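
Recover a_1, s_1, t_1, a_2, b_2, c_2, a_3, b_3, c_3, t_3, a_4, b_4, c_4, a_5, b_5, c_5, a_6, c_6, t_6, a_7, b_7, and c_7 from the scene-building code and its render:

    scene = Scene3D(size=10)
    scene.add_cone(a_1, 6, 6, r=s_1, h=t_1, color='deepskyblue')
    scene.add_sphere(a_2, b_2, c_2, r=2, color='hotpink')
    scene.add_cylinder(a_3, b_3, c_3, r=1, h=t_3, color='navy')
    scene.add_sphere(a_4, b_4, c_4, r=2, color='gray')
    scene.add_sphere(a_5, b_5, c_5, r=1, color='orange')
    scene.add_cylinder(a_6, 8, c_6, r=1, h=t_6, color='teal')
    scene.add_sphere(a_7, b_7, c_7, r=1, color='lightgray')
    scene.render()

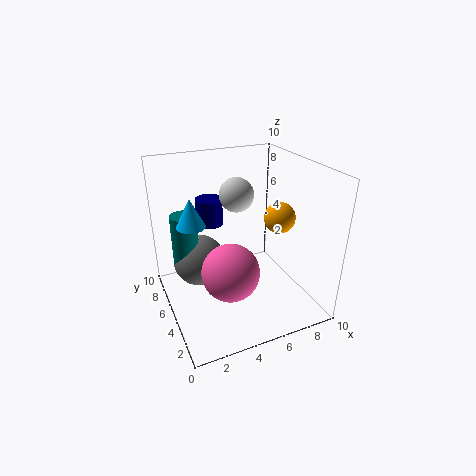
a_1 = 2, s_1 = 1, t_1 = 2, a_2 = 4, b_2 = 4, c_2 = 3, a_3 = 4, b_3 = 8, c_3 = 5, t_3 = 2, a_4 = 3, b_4 = 8, c_4 = 2, a_5 = 7, b_5 = 3, c_5 = 7, a_6 = 2, c_6 = 2, t_6 = 4, a_7 = 4, b_7 = 3, c_7 = 9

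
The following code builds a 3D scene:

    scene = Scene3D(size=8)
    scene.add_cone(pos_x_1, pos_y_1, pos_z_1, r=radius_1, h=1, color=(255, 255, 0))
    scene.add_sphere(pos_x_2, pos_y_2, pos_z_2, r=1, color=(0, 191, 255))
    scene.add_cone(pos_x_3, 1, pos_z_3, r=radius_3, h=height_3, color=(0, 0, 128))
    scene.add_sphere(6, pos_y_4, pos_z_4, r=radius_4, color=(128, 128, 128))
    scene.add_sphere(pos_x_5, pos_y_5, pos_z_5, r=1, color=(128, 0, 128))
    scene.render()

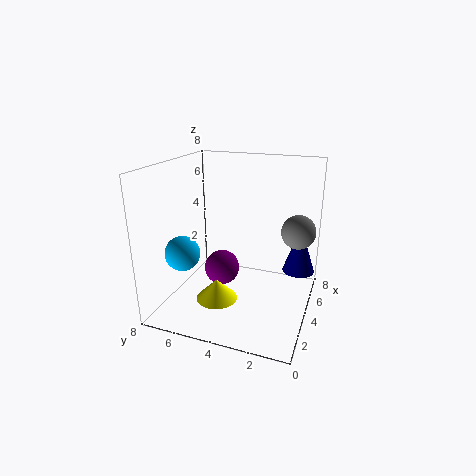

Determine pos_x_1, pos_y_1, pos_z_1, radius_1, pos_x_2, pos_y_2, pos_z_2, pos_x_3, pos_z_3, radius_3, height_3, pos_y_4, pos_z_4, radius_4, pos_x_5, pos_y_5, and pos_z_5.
pos_x_1 = 1; pos_y_1 = 4; pos_z_1 = 2; radius_1 = 1; pos_x_2 = 3; pos_y_2 = 7; pos_z_2 = 3; pos_x_3 = 7; pos_z_3 = 1; radius_3 = 1; height_3 = 3; pos_y_4 = 1; pos_z_4 = 4; radius_4 = 1; pos_x_5 = 4; pos_y_5 = 5; pos_z_5 = 2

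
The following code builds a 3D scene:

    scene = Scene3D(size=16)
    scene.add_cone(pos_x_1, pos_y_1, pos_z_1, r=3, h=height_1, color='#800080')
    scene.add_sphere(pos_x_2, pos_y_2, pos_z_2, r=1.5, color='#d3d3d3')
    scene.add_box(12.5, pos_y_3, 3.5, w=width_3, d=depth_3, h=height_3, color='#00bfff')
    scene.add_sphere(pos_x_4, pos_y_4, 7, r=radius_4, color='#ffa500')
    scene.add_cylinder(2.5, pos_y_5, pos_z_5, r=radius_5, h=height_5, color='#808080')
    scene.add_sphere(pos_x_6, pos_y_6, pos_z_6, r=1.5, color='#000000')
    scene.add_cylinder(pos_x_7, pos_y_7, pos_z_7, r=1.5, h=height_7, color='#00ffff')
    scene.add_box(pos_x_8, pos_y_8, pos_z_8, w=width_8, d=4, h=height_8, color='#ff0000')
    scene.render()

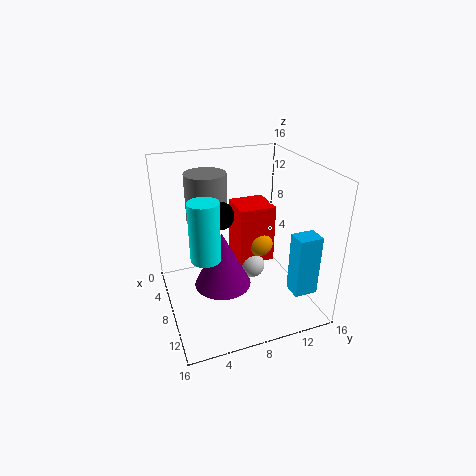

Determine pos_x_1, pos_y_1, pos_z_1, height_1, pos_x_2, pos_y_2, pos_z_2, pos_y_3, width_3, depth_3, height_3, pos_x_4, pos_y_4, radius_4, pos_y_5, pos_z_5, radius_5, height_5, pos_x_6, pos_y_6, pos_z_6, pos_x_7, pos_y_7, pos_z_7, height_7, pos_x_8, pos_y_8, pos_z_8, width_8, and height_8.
pos_x_1 = 10; pos_y_1 = 5.5; pos_z_1 = 4; height_1 = 6; pos_x_2 = 8.5; pos_y_2 = 9.5; pos_z_2 = 4.5; pos_y_3 = 12; width_3 = 2; depth_3 = 2.5; height_3 = 6.5; pos_x_4 = 7.5; pos_y_4 = 10.5; radius_4 = 2; pos_y_5 = 6; pos_z_5 = 8; radius_5 = 2.5; height_5 = 6; pos_x_6 = 8; pos_y_6 = 6; pos_z_6 = 11; pos_x_7 = 11; pos_y_7 = 3.5; pos_z_7 = 8; height_7 = 6; pos_x_8 = 5; pos_y_8 = 8; pos_z_8 = 5; width_8 = 4; height_8 = 6.5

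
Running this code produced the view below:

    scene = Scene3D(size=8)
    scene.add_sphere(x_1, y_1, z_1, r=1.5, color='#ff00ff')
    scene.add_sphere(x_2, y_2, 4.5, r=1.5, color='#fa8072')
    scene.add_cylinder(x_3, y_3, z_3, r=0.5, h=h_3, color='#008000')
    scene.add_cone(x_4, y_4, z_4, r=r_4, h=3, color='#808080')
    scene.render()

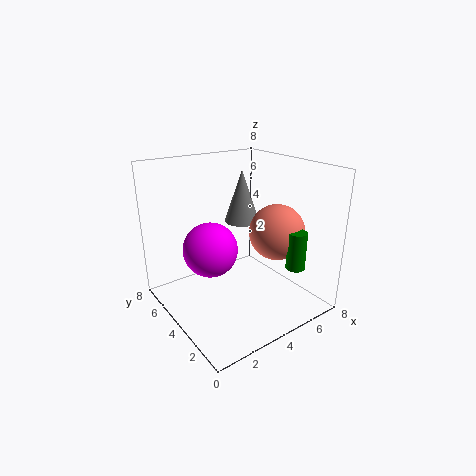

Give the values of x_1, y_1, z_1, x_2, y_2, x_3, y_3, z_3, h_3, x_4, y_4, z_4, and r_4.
x_1 = 2.5; y_1 = 4.5; z_1 = 3.5; x_2 = 5.5; y_2 = 2.5; x_3 = 5.5; y_3 = 1; z_3 = 3; h_3 = 2; x_4 = 5; y_4 = 5; z_4 = 4.5; r_4 = 1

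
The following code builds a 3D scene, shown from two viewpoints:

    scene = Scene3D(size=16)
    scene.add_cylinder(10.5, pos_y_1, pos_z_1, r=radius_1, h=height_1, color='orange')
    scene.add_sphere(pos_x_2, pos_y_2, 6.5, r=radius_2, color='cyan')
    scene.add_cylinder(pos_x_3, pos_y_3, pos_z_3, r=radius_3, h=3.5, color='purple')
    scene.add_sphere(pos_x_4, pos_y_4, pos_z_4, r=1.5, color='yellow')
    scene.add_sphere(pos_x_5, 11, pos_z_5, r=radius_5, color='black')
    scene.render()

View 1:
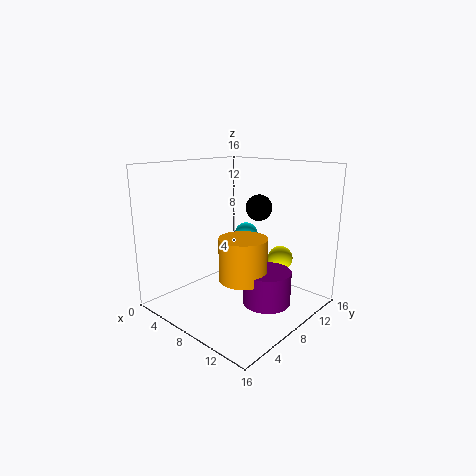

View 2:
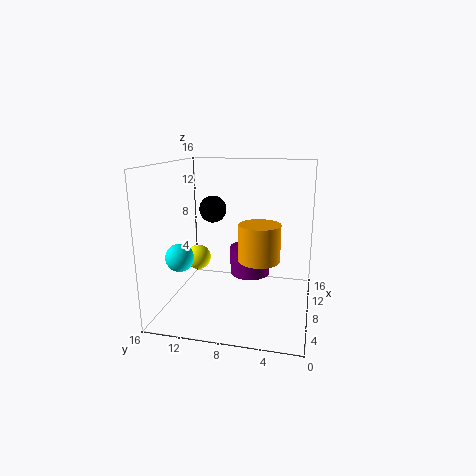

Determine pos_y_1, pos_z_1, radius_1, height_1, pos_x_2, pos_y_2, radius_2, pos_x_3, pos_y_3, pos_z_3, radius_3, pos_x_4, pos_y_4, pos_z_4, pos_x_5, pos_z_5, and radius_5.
pos_y_1 = 6, pos_z_1 = 4.5, radius_1 = 2.5, height_1 = 4.5, pos_x_2 = 4.5, pos_y_2 = 13.5, radius_2 = 1.5, pos_x_3 = 12.5, pos_y_3 = 7.5, pos_z_3 = 2, radius_3 = 2.5, pos_x_4 = 10, pos_y_4 = 13.5, pos_z_4 = 4.5, pos_x_5 = 8.5, pos_z_5 = 11, radius_5 = 1.5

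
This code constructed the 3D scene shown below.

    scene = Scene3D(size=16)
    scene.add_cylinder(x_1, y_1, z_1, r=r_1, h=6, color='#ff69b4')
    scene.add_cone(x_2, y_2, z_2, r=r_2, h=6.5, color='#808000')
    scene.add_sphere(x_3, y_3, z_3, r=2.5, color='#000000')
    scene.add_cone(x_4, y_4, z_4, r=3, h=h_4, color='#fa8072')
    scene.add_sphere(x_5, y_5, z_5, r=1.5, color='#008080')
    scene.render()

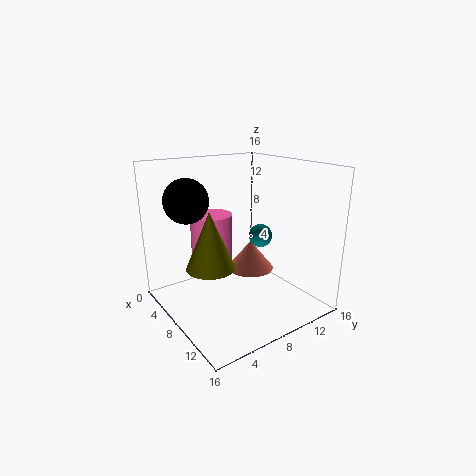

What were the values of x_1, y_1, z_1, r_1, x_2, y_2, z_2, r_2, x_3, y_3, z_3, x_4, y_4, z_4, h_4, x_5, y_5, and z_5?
x_1 = 3.5, y_1 = 7.25, z_1 = 3.75, r_1 = 2.5, x_2 = 7, y_2 = 5, z_2 = 4.75, r_2 = 2.75, x_3 = 4.25, y_3 = 3.75, z_3 = 12, x_4 = 4.5, y_4 = 12.5, z_4 = 1.75, h_4 = 3.75, x_5 = 5.25, y_5 = 13.5, z_5 = 6.25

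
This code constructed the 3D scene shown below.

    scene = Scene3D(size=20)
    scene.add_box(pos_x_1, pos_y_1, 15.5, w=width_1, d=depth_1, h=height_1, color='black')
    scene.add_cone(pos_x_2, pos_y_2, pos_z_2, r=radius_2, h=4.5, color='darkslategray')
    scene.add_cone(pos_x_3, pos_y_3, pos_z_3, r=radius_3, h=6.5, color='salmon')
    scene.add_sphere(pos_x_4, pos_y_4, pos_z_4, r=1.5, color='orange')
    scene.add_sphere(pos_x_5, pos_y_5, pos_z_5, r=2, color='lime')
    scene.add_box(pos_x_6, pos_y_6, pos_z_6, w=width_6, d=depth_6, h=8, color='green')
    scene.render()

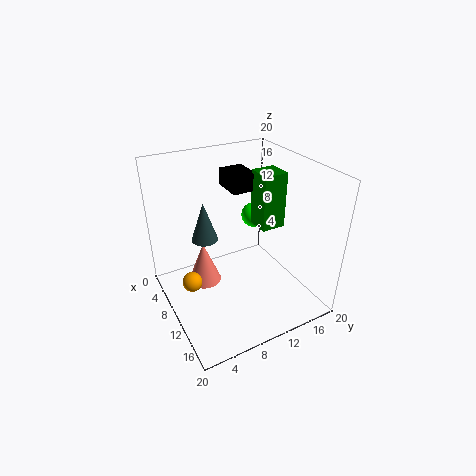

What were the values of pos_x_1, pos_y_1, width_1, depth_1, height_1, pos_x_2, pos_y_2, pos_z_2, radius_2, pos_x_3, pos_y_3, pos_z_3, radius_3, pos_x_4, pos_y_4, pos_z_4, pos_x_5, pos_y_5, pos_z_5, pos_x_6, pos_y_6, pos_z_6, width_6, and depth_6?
pos_x_1 = 3.5
pos_y_1 = 10.5
width_1 = 4.5
depth_1 = 3.5
height_1 = 2.5
pos_x_2 = 14
pos_y_2 = 3.5
pos_z_2 = 14
radius_2 = 1.5
pos_x_3 = 5.5
pos_y_3 = 6.5
pos_z_3 = 1
radius_3 = 2.5
pos_x_4 = 6.5
pos_y_4 = 4
pos_z_4 = 2
pos_x_5 = 3.5
pos_y_5 = 16.5
pos_z_5 = 9
pos_x_6 = 7.5
pos_y_6 = 13.5
pos_z_6 = 10.5
width_6 = 3.5
depth_6 = 3.5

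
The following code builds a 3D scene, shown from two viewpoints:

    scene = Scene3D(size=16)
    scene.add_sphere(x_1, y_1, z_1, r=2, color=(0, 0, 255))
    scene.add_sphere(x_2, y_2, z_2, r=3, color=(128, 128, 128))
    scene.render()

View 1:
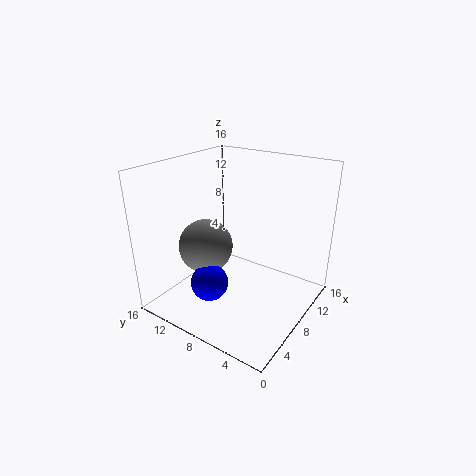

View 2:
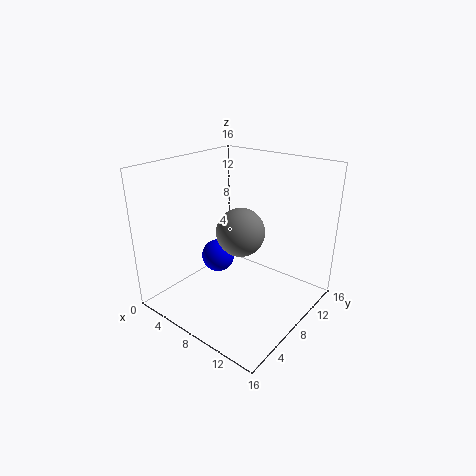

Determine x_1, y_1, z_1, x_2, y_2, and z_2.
x_1 = 4; y_1 = 9; z_1 = 4; x_2 = 6; y_2 = 11; z_2 = 7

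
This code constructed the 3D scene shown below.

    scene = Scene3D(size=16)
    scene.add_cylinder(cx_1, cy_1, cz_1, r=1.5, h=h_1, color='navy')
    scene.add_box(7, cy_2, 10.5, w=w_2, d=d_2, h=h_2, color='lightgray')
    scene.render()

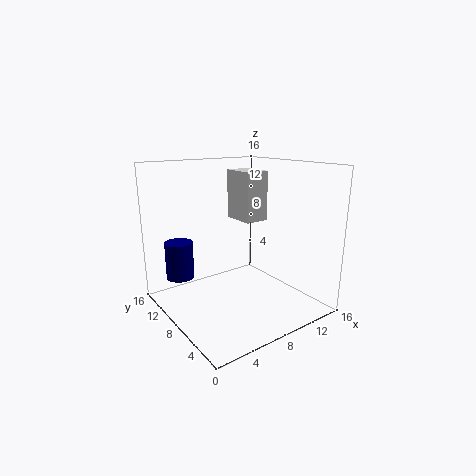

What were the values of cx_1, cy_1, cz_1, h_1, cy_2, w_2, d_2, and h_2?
cx_1 = 2, cy_1 = 10.5, cz_1 = 4, h_1 = 4, cy_2 = 5, w_2 = 2.5, d_2 = 3.5, h_2 = 5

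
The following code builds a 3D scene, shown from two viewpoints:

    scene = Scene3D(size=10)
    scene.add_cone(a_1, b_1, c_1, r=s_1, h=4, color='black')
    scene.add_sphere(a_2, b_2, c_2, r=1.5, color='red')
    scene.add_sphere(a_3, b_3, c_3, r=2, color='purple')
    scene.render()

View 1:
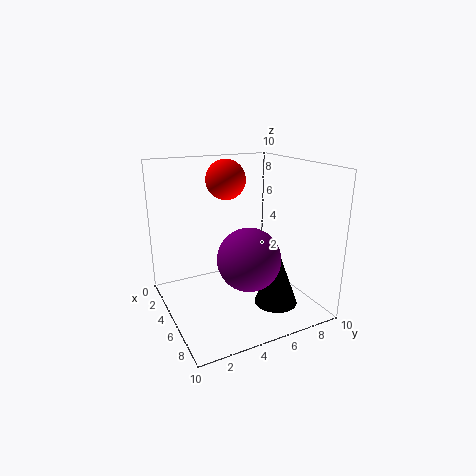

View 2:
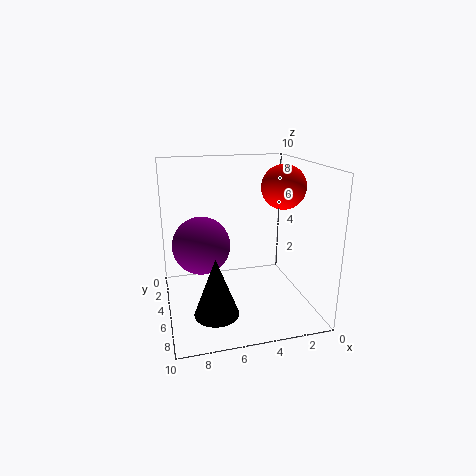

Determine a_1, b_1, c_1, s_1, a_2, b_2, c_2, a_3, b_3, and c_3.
a_1 = 7; b_1 = 7; c_1 = 0.5; s_1 = 1.5; a_2 = 2; b_2 = 5.5; c_2 = 8.5; a_3 = 7.5; b_3 = 4.5; c_3 = 4.5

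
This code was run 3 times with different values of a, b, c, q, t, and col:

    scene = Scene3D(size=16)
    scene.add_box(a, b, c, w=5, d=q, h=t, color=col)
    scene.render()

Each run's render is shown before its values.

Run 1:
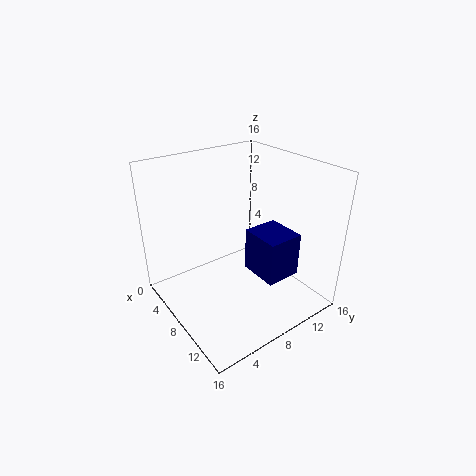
a = 5.5, b = 11, c = 1.5, q = 4.5, t = 5.5, col = 'navy'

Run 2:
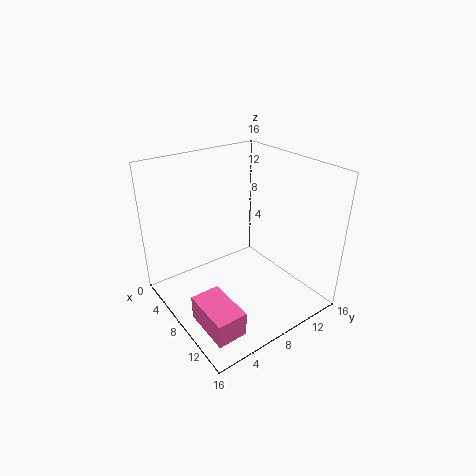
a = 10.5, b = 0.5, c = 2.5, q = 3, t = 2.5, col = 'hotpink'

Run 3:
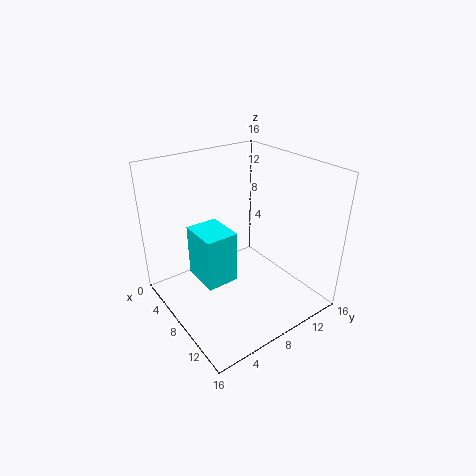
a = 1.5, b = 5, c = 1, q = 4, t = 6.5, col = 'cyan'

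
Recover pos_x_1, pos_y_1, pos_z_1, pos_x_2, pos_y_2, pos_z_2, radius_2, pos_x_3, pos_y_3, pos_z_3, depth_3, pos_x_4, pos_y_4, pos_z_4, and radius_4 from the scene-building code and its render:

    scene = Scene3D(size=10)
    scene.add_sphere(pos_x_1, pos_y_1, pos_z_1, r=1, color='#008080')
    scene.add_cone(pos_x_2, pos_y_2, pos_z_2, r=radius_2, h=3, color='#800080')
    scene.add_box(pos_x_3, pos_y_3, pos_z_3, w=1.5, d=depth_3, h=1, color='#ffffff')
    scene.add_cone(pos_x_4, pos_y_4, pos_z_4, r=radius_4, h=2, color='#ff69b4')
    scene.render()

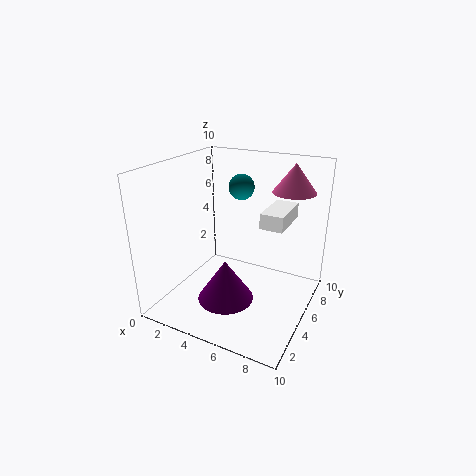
pos_x_1 = 3.5; pos_y_1 = 8.5; pos_z_1 = 7.5; pos_x_2 = 4.5; pos_y_2 = 4; pos_z_2 = 0.5; radius_2 = 2; pos_x_3 = 7; pos_y_3 = 4; pos_z_3 = 6.5; depth_3 = 3; pos_x_4 = 8; pos_y_4 = 7.5; pos_z_4 = 8; radius_4 = 1.5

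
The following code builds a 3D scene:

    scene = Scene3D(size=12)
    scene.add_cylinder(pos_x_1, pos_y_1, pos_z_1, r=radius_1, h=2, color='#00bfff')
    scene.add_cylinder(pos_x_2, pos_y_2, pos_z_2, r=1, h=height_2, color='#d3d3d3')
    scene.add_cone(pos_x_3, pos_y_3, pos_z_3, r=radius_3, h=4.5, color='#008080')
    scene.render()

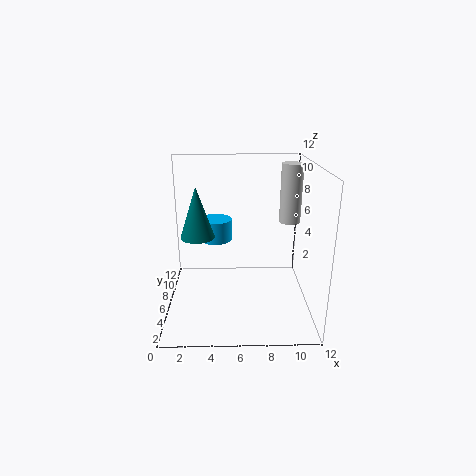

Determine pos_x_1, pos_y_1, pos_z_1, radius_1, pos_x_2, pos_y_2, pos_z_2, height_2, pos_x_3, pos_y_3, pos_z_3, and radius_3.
pos_x_1 = 4, pos_y_1 = 9.5, pos_z_1 = 4.5, radius_1 = 1.5, pos_x_2 = 11, pos_y_2 = 10, pos_z_2 = 6, height_2 = 5.5, pos_x_3 = 2.5, pos_y_3 = 7.5, pos_z_3 = 5.5, radius_3 = 1.5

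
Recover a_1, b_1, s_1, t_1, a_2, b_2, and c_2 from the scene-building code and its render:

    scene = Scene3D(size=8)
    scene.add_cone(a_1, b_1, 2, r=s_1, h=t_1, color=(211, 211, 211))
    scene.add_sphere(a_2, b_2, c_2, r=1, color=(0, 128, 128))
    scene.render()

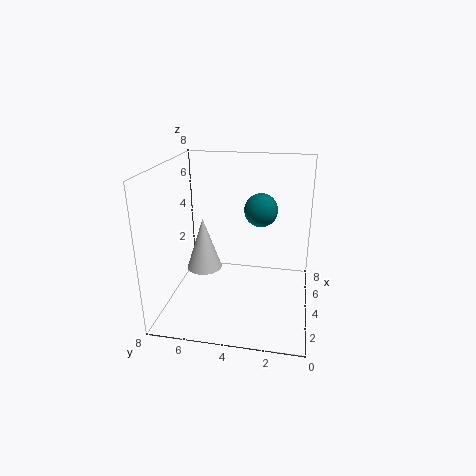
a_1 = 4, b_1 = 6, s_1 = 1, t_1 = 3, a_2 = 6, b_2 = 3, c_2 = 5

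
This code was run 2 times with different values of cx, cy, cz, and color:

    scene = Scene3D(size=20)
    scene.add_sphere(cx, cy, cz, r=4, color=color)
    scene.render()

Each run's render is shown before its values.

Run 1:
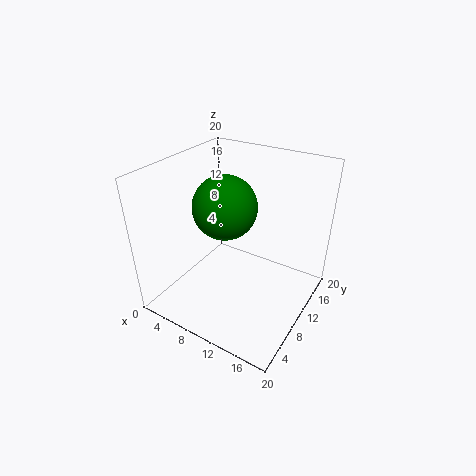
cx = 10
cy = 7
cz = 16
color = 'green'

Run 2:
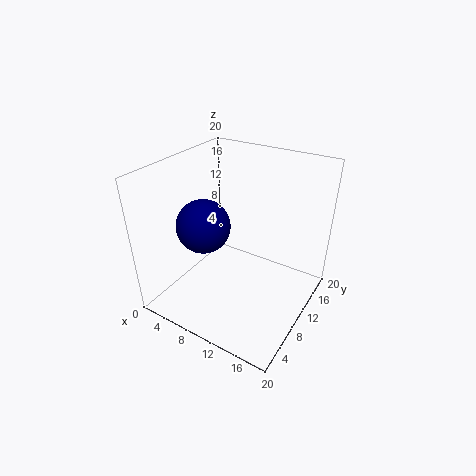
cx = 4
cy = 10
cz = 10
color = 'navy'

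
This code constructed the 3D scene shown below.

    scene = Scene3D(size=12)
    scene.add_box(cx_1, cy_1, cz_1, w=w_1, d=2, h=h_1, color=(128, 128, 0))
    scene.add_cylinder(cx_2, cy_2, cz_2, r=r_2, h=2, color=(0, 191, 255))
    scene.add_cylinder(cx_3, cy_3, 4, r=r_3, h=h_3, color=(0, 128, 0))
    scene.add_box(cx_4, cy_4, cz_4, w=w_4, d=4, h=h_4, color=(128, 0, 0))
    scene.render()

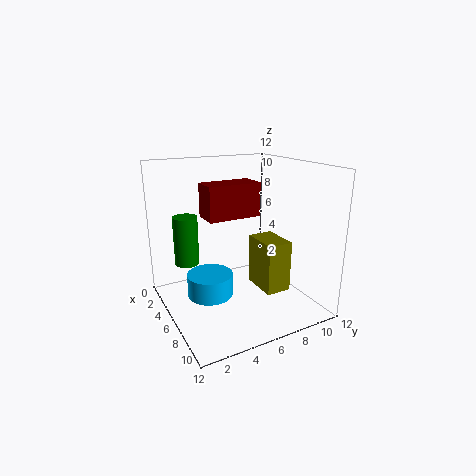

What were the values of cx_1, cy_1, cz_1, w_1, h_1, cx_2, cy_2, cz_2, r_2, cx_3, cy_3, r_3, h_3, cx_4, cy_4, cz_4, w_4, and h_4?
cx_1 = 7
cy_1 = 6.5
cz_1 = 2.5
w_1 = 3
h_1 = 4
cx_2 = 4.5
cy_2 = 4
cz_2 = 0.5
r_2 = 2
cx_3 = 4.5
cy_3 = 2
r_3 = 1
h_3 = 4
cx_4 = 6.5
cy_4 = 2.5
cz_4 = 8.5
w_4 = 2
h_4 = 2.5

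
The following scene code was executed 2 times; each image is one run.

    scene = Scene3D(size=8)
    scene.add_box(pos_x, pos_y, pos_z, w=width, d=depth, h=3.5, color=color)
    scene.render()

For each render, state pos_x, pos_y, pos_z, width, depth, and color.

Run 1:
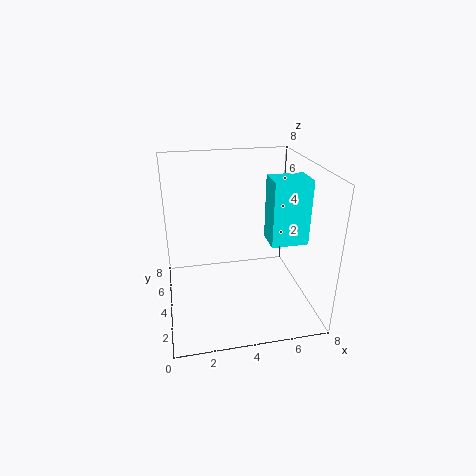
pos_x = 5.5; pos_y = 2.5; pos_z = 4; width = 2; depth = 1.5; color = 'cyan'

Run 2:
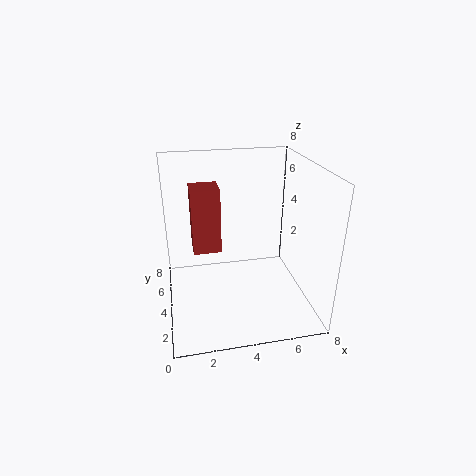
pos_x = 1.5; pos_y = 3.5; pos_z = 3.5; width = 1.5; depth = 1.5; color = 'brown'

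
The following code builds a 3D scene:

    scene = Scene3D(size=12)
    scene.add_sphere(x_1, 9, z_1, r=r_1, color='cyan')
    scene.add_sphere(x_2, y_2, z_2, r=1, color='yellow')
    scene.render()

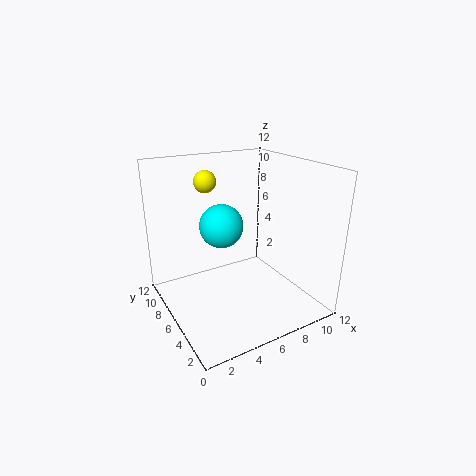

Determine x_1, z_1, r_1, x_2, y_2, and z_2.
x_1 = 6, z_1 = 6, r_1 = 2, x_2 = 5, y_2 = 10, z_2 = 10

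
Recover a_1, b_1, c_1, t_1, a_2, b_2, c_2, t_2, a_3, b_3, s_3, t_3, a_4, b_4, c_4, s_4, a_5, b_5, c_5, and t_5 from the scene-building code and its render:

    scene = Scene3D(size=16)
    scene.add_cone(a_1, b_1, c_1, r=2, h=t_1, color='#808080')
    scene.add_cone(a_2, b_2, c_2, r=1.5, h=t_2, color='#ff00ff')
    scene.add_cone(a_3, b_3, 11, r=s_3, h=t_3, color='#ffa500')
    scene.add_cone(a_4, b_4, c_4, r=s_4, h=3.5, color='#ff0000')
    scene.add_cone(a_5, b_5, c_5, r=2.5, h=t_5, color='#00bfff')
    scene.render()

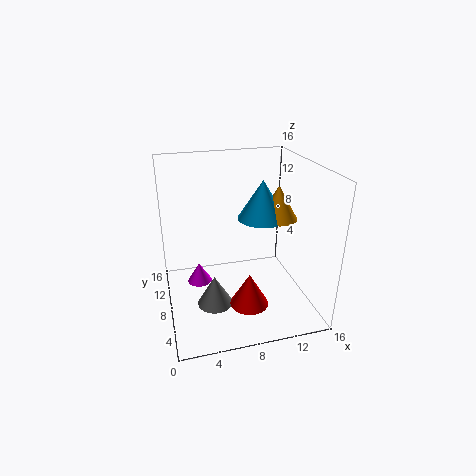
a_1 = 5, b_1 = 7, c_1 = 0.5, t_1 = 3.5, a_2 = 4, b_2 = 12, c_2 = 0.5, t_2 = 2.5, a_3 = 11.5, b_3 = 5.5, s_3 = 2, t_3 = 3.5, a_4 = 8, b_4 = 3.5, c_4 = 2.5, s_4 = 2, a_5 = 10, b_5 = 6, c_5 = 11, t_5 = 4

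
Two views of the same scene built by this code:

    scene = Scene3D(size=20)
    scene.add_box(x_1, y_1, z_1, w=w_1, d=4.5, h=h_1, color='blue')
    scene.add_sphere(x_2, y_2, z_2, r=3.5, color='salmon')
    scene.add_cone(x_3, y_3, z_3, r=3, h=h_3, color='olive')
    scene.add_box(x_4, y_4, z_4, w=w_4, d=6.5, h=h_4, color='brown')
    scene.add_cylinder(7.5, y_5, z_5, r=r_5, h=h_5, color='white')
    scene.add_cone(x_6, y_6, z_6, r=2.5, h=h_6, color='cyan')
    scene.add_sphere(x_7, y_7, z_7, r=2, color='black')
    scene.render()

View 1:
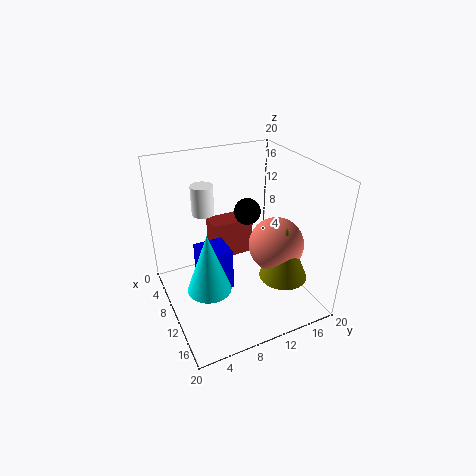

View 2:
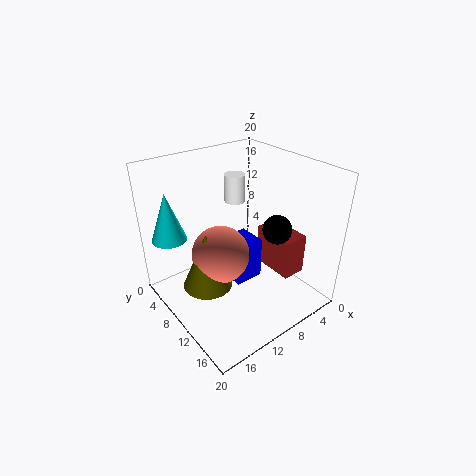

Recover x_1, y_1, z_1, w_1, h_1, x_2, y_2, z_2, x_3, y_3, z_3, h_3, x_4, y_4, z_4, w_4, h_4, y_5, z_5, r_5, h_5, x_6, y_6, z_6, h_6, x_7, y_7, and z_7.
x_1 = 5
y_1 = 5
z_1 = 1
w_1 = 4.5
h_1 = 6.5
x_2 = 15
y_2 = 13
z_2 = 11
x_3 = 17
y_3 = 13
z_3 = 7.5
h_3 = 7
x_4 = 1.5
y_4 = 8.5
z_4 = 3.5
w_4 = 3.5
h_4 = 6
y_5 = 6
z_5 = 13.5
r_5 = 1.5
h_5 = 4
x_6 = 17
y_6 = 3
z_6 = 9
h_6 = 7
x_7 = 6
y_7 = 13.5
z_7 = 11.5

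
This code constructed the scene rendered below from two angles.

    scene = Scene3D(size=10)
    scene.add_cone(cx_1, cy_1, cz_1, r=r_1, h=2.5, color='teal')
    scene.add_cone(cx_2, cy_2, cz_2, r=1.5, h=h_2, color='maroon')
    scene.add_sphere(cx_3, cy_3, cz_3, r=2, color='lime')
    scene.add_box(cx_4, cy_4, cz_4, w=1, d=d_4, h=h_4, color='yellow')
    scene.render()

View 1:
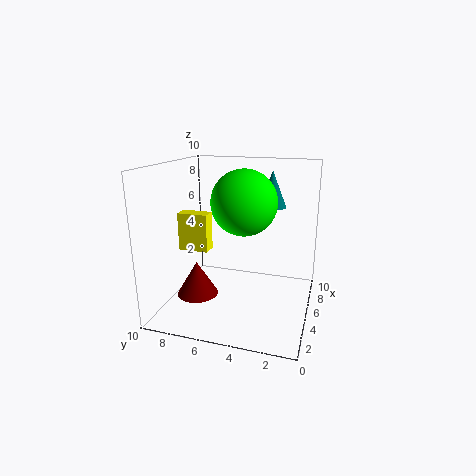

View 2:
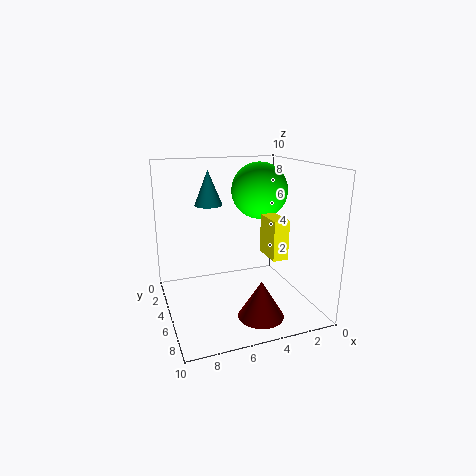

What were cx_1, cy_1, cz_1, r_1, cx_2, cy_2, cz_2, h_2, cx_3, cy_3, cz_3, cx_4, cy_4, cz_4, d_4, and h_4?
cx_1 = 6.5; cy_1 = 3; cz_1 = 7; r_1 = 1; cx_2 = 4.5; cy_2 = 8; cz_2 = 0.5; h_2 = 2.5; cx_3 = 3; cy_3 = 4; cz_3 = 8; cx_4 = 3; cy_4 = 6.5; cz_4 = 4.5; d_4 = 2; h_4 = 2.5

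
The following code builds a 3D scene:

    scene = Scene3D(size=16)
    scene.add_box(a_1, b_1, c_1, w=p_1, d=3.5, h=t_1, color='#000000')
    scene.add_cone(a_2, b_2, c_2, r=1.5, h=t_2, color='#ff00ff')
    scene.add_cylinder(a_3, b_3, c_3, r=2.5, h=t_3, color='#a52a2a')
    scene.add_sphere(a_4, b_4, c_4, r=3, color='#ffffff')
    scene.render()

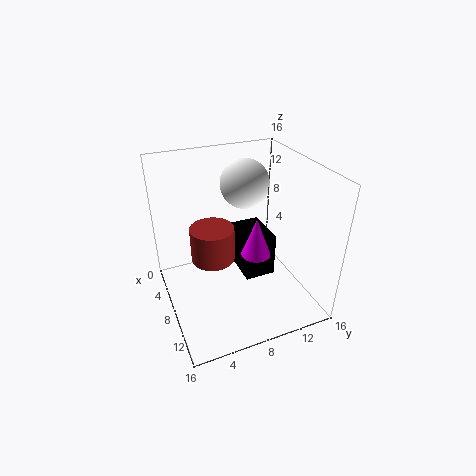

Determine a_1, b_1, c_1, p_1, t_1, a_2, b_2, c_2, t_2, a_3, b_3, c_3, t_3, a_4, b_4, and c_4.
a_1 = 4.5
b_1 = 8.5
c_1 = 3
p_1 = 5
t_1 = 5
a_2 = 11.5
b_2 = 8.5
c_2 = 8
t_2 = 4
a_3 = 6.5
b_3 = 5.5
c_3 = 5
t_3 = 4
a_4 = 3
b_4 = 11
c_4 = 12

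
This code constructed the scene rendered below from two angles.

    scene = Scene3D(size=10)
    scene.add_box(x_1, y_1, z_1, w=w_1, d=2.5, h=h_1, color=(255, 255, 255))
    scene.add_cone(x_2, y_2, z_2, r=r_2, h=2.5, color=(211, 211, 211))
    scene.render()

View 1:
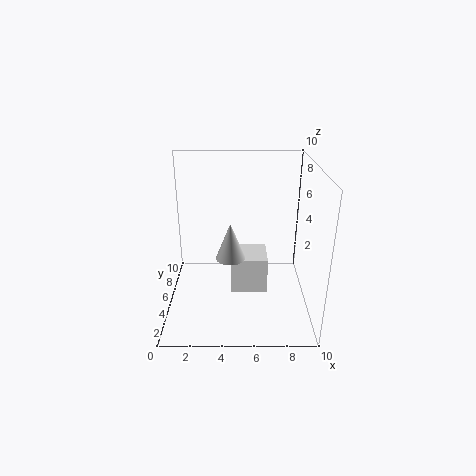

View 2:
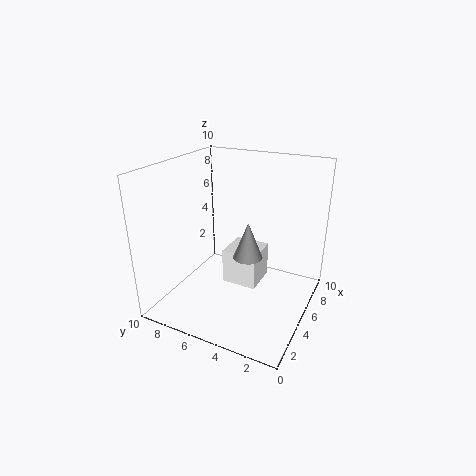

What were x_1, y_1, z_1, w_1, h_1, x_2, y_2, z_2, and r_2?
x_1 = 4.5, y_1 = 3.5, z_1 = 1.5, w_1 = 2.5, h_1 = 2.5, x_2 = 4.5, y_2 = 4, z_2 = 4, r_2 = 1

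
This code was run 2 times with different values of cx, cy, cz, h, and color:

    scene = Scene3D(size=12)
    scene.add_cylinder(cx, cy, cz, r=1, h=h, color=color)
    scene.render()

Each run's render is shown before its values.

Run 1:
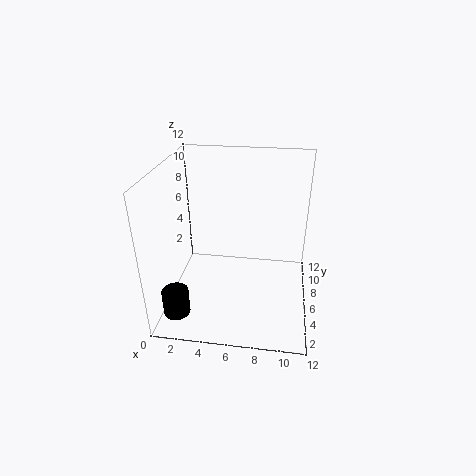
cx = 2; cy = 1; cz = 2; h = 2; color = 'black'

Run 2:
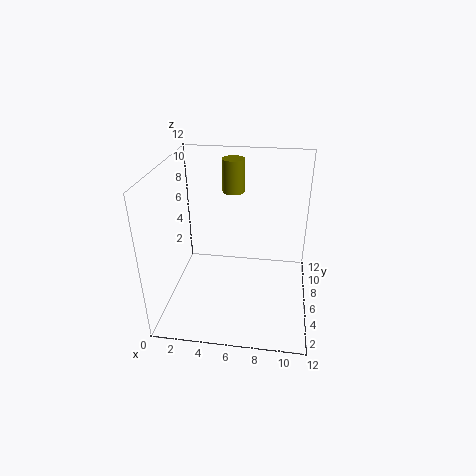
cx = 5; cy = 10; cz = 8.5; h = 3; color = 'olive'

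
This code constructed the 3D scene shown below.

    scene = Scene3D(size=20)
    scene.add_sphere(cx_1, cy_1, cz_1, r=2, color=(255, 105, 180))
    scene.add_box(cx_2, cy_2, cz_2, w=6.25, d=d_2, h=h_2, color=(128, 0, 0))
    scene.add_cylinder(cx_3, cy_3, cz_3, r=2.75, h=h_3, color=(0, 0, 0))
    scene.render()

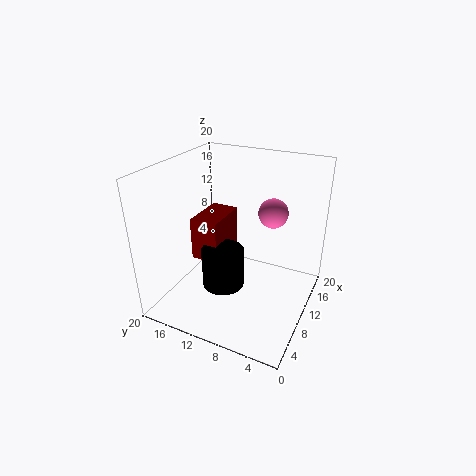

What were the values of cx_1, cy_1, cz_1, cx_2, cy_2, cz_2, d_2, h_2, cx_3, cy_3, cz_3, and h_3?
cx_1 = 12
cy_1 = 5.75
cz_1 = 13.75
cx_2 = 6
cy_2 = 11.25
cz_2 = 7.75
d_2 = 3.75
h_2 = 5.75
cx_3 = 6
cy_3 = 10.25
cz_3 = 5
h_3 = 5.25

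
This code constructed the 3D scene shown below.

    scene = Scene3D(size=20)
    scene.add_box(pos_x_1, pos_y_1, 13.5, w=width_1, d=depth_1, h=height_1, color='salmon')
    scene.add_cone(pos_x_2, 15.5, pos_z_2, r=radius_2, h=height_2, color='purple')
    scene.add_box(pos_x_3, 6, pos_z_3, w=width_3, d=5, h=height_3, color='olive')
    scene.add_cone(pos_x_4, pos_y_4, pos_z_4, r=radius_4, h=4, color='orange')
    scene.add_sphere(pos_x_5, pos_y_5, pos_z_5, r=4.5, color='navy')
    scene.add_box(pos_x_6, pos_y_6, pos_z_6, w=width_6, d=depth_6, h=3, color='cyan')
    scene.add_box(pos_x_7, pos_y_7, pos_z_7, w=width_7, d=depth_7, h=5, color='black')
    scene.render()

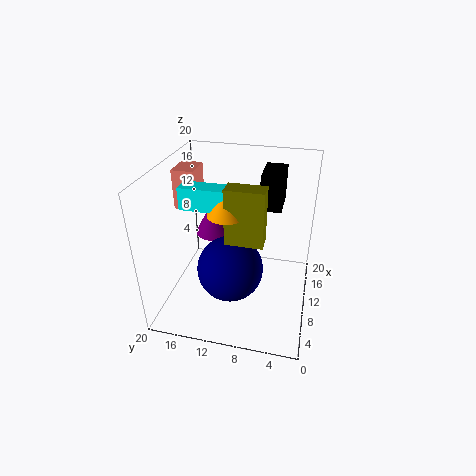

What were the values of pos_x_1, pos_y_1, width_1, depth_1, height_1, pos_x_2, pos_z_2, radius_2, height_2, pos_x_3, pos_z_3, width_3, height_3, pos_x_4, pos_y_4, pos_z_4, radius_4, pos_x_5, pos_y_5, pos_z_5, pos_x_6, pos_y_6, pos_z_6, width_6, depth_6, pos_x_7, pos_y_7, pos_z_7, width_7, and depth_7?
pos_x_1 = 10; pos_y_1 = 16; width_1 = 4; depth_1 = 3; height_1 = 5.5; pos_x_2 = 16.5; pos_z_2 = 6.5; radius_2 = 3; height_2 = 6; pos_x_3 = 6.5; pos_z_3 = 11; width_3 = 2.5; height_3 = 7.5; pos_x_4 = 8; pos_y_4 = 11; pos_z_4 = 14.5; radius_4 = 2.5; pos_x_5 = 7.5; pos_y_5 = 10.5; pos_z_5 = 6.5; pos_x_6 = 7; pos_y_6 = 10.5; pos_z_6 = 15; width_6 = 2.5; depth_6 = 6.5; pos_x_7 = 12; pos_y_7 = 4.5; pos_z_7 = 13.5; width_7 = 5.5; depth_7 = 3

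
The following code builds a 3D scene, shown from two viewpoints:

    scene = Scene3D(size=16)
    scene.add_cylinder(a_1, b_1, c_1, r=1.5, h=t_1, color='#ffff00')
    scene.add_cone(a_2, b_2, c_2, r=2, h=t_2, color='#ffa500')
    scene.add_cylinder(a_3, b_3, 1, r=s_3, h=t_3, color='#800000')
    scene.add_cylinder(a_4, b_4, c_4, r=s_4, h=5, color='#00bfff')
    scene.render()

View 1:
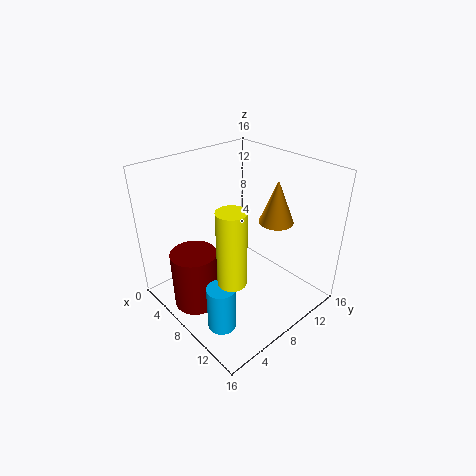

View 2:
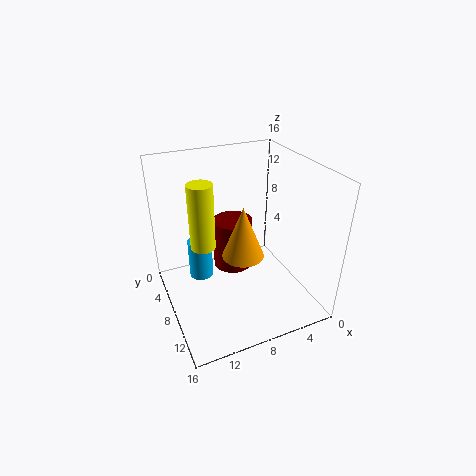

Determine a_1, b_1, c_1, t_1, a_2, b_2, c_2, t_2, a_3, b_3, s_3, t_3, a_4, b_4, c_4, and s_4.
a_1 = 11; b_1 = 4.5; c_1 = 5.5; t_1 = 8; a_2 = 9.5; b_2 = 12.5; c_2 = 9; t_2 = 5; a_3 = 6.5; b_3 = 3; s_3 = 2.5; t_3 = 6.5; a_4 = 11; b_4 = 3; c_4 = 0.5; s_4 = 1.5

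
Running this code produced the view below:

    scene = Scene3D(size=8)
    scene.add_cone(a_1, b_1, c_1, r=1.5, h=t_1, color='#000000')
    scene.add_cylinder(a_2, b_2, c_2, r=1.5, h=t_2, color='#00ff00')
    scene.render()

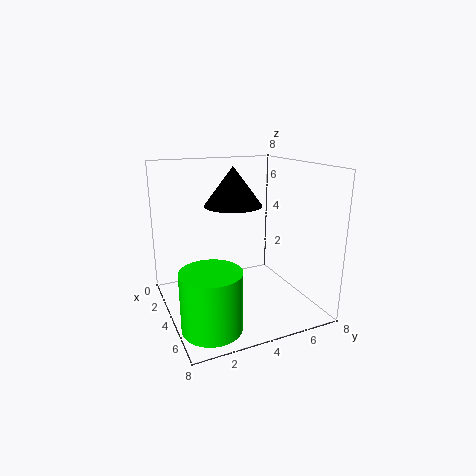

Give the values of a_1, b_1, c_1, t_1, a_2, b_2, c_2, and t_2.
a_1 = 4.5; b_1 = 3.5; c_1 = 6; t_1 = 2; a_2 = 6.5; b_2 = 1.5; c_2 = 0.5; t_2 = 3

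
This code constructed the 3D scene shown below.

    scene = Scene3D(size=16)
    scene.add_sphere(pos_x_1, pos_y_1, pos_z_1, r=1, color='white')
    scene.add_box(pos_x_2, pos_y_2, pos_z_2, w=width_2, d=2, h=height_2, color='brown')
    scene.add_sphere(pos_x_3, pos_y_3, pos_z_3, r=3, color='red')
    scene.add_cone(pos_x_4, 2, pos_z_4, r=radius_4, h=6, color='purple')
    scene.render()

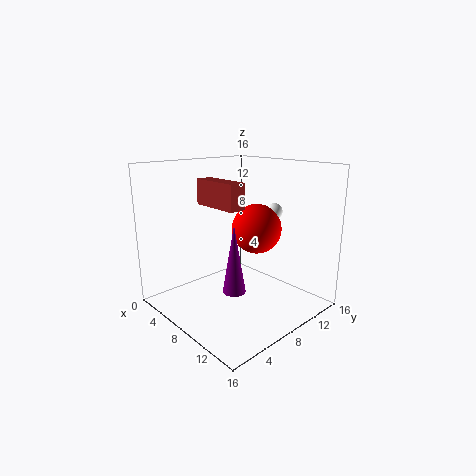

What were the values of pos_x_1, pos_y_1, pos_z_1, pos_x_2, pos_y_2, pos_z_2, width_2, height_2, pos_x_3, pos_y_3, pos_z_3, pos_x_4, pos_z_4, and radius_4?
pos_x_1 = 8; pos_y_1 = 14; pos_z_1 = 10; pos_x_2 = 2; pos_y_2 = 7; pos_z_2 = 11; width_2 = 6; height_2 = 3; pos_x_3 = 7; pos_y_3 = 12; pos_z_3 = 8; pos_x_4 = 14; pos_z_4 = 6; radius_4 = 1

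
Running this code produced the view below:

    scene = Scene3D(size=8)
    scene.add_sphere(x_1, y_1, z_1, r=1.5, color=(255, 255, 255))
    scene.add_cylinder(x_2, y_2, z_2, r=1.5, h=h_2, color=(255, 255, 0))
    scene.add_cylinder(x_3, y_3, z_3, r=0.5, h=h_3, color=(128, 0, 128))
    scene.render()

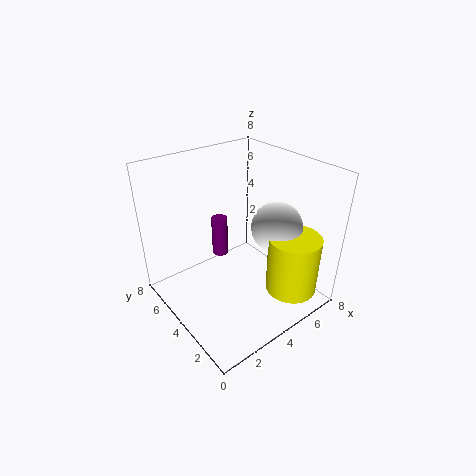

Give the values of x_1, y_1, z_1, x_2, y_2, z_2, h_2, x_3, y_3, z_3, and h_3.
x_1 = 6.5, y_1 = 3.5, z_1 = 4, x_2 = 6.5, y_2 = 2, z_2 = 0.5, h_2 = 3.5, x_3 = 4.5, y_3 = 6.5, z_3 = 1.5, h_3 = 2.5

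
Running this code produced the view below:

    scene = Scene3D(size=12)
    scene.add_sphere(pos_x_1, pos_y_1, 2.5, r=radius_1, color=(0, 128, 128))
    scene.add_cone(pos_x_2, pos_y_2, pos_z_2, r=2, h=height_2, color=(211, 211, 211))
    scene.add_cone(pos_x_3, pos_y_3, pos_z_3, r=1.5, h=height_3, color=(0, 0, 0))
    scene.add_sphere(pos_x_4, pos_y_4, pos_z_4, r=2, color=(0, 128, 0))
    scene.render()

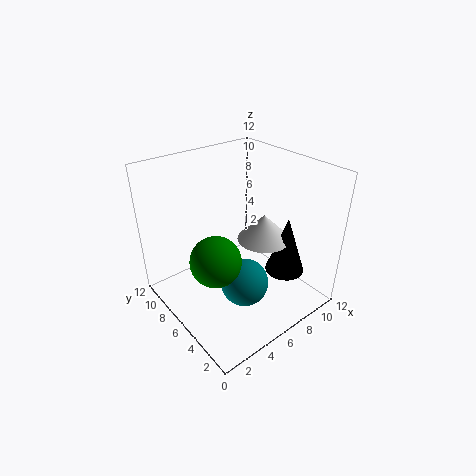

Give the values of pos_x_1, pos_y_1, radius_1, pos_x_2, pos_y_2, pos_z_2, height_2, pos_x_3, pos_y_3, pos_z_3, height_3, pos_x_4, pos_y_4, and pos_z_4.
pos_x_1 = 5.5; pos_y_1 = 4.5; radius_1 = 2; pos_x_2 = 6.5; pos_y_2 = 3.5; pos_z_2 = 7; height_2 = 2; pos_x_3 = 7.5; pos_y_3 = 2; pos_z_3 = 4.5; height_3 = 4.5; pos_x_4 = 3; pos_y_4 = 5; pos_z_4 = 5.5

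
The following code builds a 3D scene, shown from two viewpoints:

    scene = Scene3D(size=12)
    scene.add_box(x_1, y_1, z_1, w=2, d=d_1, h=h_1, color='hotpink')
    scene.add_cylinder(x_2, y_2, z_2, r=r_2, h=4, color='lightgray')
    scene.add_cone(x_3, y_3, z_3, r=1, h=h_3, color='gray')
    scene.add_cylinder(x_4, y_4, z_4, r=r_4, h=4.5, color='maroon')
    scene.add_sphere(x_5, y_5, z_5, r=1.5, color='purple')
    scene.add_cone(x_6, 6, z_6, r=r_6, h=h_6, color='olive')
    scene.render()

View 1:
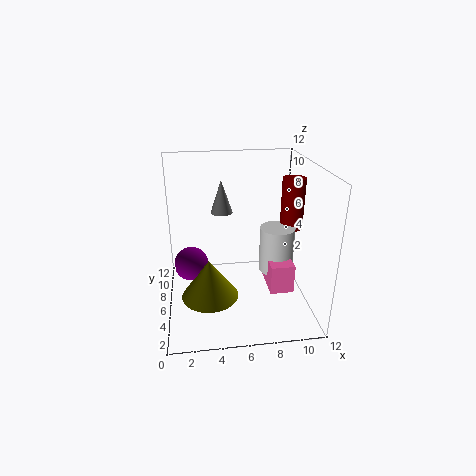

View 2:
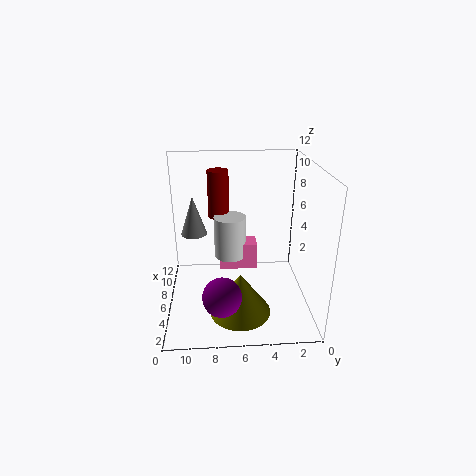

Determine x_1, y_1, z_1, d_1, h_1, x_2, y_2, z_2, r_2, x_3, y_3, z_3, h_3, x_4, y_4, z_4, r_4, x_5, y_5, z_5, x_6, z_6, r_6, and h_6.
x_1 = 8.5, y_1 = 4, z_1 = 1.5, d_1 = 3.5, h_1 = 2.5, x_2 = 9.5, y_2 = 6.5, z_2 = 2.5, r_2 = 1.5, x_3 = 5, y_3 = 9.5, z_3 = 7, h_3 = 3, x_4 = 11, y_4 = 7.5, z_4 = 6, r_4 = 1, x_5 = 2, y_5 = 7.5, z_5 = 3, x_6 = 3.5, z_6 = 0.5, r_6 = 2.5, h_6 = 3.5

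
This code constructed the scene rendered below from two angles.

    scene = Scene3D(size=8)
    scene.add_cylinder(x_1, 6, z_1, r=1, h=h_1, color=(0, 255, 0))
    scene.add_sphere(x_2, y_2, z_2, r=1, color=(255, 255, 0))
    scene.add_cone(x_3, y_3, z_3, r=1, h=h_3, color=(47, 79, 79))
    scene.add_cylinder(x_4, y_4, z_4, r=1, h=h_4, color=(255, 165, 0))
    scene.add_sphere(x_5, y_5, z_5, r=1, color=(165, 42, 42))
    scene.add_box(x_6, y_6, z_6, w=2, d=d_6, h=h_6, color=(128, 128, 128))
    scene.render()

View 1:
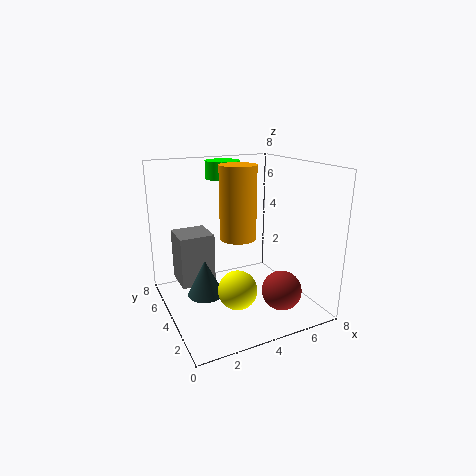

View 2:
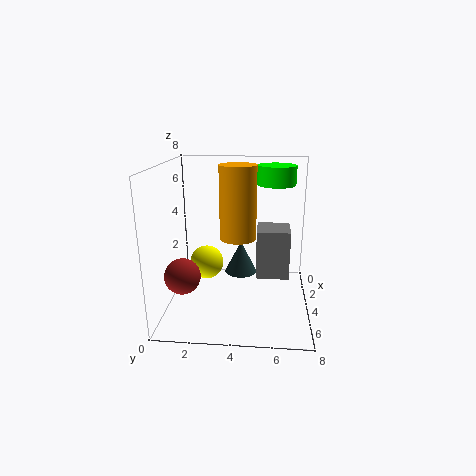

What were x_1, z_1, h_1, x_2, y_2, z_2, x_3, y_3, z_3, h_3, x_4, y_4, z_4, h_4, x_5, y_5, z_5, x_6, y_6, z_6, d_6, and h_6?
x_1 = 4
z_1 = 7
h_1 = 1
x_2 = 3
y_2 = 2
z_2 = 2
x_3 = 2
y_3 = 4
z_3 = 1
h_3 = 2
x_4 = 4
y_4 = 4
z_4 = 4
h_4 = 4
x_5 = 5
y_5 = 1
z_5 = 2
x_6 = 1
y_6 = 5
z_6 = 1
d_6 = 2
h_6 = 3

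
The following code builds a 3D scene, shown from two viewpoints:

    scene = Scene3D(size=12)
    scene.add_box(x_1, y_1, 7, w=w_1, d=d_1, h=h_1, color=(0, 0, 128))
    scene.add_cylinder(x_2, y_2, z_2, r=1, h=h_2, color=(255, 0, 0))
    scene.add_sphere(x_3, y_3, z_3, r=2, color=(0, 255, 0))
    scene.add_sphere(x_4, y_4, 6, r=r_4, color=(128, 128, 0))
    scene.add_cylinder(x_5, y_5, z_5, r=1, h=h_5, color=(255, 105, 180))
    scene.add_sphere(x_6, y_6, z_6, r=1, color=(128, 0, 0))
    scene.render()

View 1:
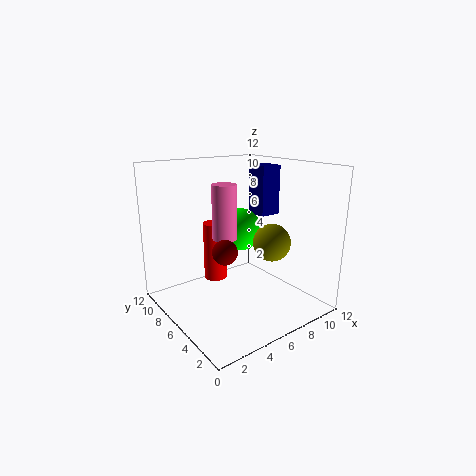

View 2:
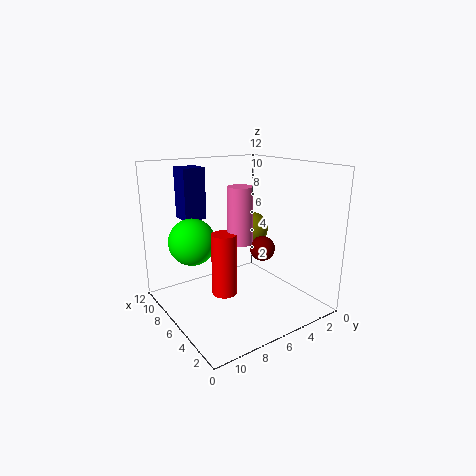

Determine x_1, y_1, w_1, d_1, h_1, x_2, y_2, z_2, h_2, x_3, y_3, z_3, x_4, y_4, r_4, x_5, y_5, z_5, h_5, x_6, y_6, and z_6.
x_1 = 9.5; y_1 = 7; w_1 = 2; d_1 = 2; h_1 = 4.5; x_2 = 5; y_2 = 8; z_2 = 2; h_2 = 5; x_3 = 8.5; y_3 = 9; z_3 = 5.5; x_4 = 7.5; y_4 = 3.5; r_4 = 1.5; x_5 = 5; y_5 = 6.5; z_5 = 6; h_5 = 4.5; x_6 = 4; y_6 = 5; z_6 = 5.5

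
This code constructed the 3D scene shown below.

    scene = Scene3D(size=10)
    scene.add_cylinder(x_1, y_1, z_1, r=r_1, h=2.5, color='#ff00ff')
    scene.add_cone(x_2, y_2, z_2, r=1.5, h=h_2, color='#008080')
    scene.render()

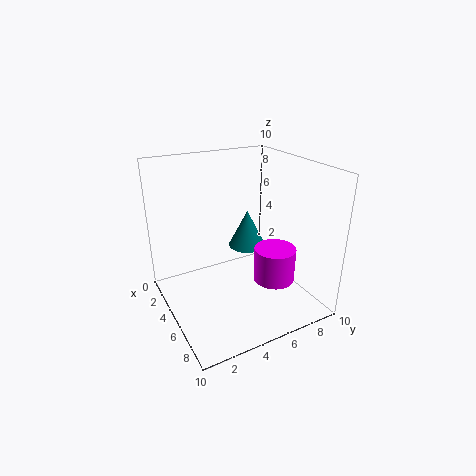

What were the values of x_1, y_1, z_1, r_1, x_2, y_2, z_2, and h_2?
x_1 = 6; y_1 = 7.5; z_1 = 1.5; r_1 = 1.5; x_2 = 2; y_2 = 7.5; z_2 = 2.5; h_2 = 3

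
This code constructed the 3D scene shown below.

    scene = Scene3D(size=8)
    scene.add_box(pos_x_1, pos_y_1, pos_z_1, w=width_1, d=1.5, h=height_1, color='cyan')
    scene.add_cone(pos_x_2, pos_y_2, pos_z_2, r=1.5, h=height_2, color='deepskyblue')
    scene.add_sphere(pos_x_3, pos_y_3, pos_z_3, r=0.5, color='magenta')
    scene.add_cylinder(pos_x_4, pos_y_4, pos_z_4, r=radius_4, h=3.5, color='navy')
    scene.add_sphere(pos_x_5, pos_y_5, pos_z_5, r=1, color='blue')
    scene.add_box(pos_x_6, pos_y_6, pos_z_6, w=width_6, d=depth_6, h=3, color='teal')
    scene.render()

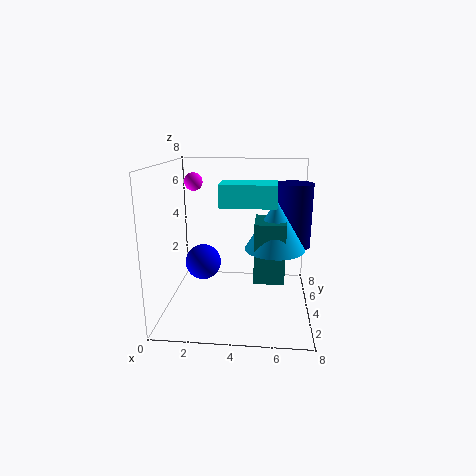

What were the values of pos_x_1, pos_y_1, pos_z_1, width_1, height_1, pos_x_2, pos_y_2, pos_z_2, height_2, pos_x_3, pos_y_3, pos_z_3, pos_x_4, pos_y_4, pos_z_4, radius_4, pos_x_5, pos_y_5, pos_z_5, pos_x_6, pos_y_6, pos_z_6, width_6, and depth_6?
pos_x_1 = 3.5; pos_y_1 = 0.5; pos_z_1 = 6.5; width_1 = 2.5; height_1 = 1; pos_x_2 = 6; pos_y_2 = 2.5; pos_z_2 = 4; height_2 = 2.5; pos_x_3 = 1.5; pos_y_3 = 4.5; pos_z_3 = 7; pos_x_4 = 7; pos_y_4 = 4.5; pos_z_4 = 3.5; radius_4 = 1; pos_x_5 = 2; pos_y_5 = 4; pos_z_5 = 2.5; pos_x_6 = 5; pos_y_6 = 1.5; pos_z_6 = 2.5; width_6 = 1.5; depth_6 = 2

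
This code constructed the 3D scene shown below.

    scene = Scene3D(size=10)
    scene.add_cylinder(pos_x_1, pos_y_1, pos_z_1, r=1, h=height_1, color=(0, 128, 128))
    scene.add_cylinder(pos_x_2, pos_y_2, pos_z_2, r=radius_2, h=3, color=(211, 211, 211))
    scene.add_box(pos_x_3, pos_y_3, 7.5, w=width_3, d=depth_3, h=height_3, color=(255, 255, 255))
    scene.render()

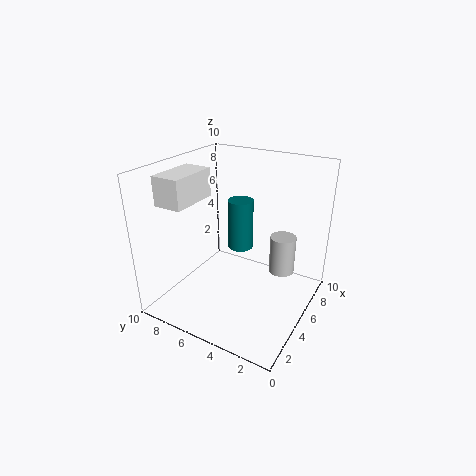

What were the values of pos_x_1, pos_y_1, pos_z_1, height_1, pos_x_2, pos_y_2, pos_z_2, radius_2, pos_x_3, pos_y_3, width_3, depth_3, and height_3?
pos_x_1 = 8
pos_y_1 = 6.5
pos_z_1 = 2.5
height_1 = 4
pos_x_2 = 8.5
pos_y_2 = 3
pos_z_2 = 1
radius_2 = 1
pos_x_3 = 2
pos_y_3 = 7.5
width_3 = 3.5
depth_3 = 2
height_3 = 2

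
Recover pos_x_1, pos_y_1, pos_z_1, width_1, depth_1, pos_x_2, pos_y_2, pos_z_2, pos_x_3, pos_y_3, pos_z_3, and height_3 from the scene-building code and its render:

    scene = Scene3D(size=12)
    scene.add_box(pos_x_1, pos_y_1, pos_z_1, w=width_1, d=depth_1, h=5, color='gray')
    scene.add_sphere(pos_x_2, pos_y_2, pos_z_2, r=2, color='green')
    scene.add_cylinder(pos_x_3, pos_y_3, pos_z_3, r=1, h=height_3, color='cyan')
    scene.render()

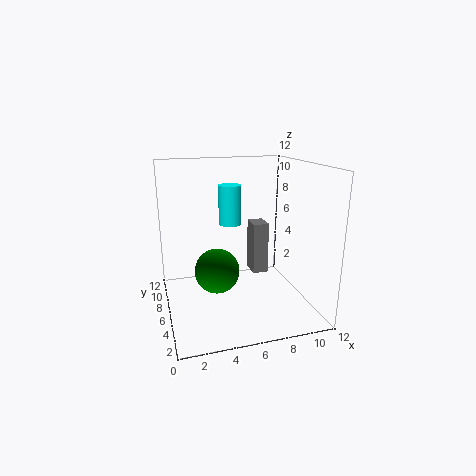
pos_x_1 = 8.5, pos_y_1 = 9, pos_z_1 = 1, width_1 = 1.5, depth_1 = 2, pos_x_2 = 4.5, pos_y_2 = 7.5, pos_z_2 = 2.5, pos_x_3 = 6, pos_y_3 = 8.5, pos_z_3 = 6.5, height_3 = 3.5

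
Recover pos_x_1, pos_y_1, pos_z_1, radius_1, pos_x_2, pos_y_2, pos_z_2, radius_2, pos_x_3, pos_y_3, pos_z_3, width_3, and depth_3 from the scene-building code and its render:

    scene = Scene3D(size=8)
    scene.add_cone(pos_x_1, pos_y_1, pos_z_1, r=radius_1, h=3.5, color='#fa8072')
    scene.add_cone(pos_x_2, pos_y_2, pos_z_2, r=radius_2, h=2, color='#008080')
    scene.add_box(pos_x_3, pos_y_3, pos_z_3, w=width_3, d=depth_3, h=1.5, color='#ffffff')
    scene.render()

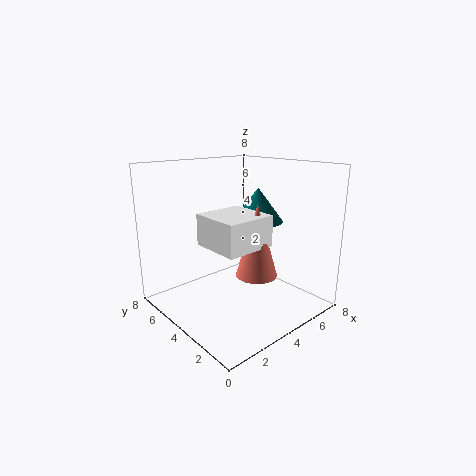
pos_x_1 = 3
pos_y_1 = 1.5
pos_z_1 = 3
radius_1 = 1
pos_x_2 = 6
pos_y_2 = 4.5
pos_z_2 = 4.5
radius_2 = 1.5
pos_x_3 = 1
pos_y_3 = 1
pos_z_3 = 4.5
width_3 = 2.5
depth_3 = 2.5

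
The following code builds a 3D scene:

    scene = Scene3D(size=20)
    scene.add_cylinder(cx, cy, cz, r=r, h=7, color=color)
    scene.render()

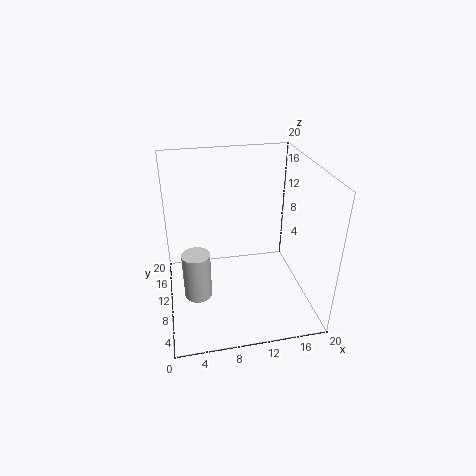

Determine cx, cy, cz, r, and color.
cx = 4
cy = 10
cz = 1
r = 2
color = 'lightgray'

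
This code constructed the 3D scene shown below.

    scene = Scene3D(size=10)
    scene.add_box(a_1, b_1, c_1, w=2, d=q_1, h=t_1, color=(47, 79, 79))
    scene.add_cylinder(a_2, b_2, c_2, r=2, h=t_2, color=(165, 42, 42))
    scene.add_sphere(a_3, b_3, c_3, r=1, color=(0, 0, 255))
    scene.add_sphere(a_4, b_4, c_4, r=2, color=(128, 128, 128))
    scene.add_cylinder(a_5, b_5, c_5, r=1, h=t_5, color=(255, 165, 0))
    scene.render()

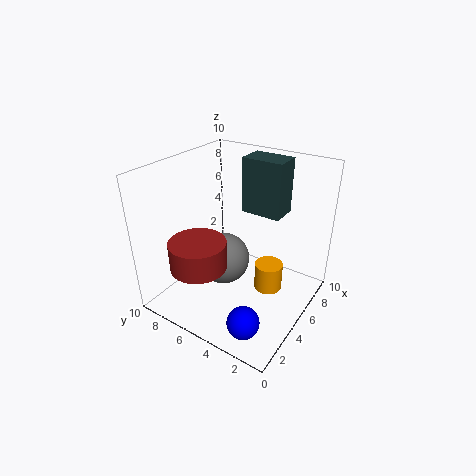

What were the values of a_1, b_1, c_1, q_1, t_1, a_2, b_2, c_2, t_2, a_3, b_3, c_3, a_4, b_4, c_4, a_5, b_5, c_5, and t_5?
a_1 = 7, b_1 = 3, c_1 = 6, q_1 = 3, t_1 = 4, a_2 = 3, b_2 = 7, c_2 = 3, t_2 = 2, a_3 = 1, b_3 = 2, c_3 = 2, a_4 = 6, b_4 = 7, c_4 = 2, a_5 = 6, b_5 = 3, c_5 = 1, t_5 = 2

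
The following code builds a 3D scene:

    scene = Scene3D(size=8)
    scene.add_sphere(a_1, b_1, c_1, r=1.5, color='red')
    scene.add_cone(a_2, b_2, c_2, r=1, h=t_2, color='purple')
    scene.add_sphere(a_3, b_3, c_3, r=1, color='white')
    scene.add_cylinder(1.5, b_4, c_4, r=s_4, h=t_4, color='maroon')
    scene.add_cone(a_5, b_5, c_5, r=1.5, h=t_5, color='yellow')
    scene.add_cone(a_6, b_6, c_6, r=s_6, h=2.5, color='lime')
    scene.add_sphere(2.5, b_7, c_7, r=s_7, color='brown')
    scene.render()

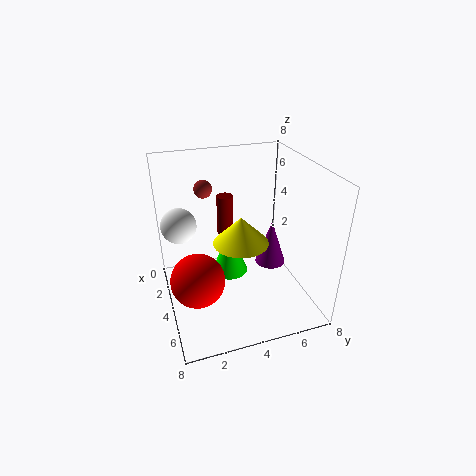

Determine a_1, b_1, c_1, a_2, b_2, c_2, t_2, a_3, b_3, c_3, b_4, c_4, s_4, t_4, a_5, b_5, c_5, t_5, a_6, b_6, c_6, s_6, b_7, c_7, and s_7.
a_1 = 4.5
b_1 = 1.5
c_1 = 2
a_2 = 2
b_2 = 7
c_2 = 0.5
t_2 = 3
a_3 = 2.5
b_3 = 1
c_3 = 4.5
b_4 = 4
c_4 = 3
s_4 = 0.5
t_4 = 2.5
a_5 = 4.5
b_5 = 4
c_5 = 4
t_5 = 1.5
a_6 = 4
b_6 = 3.5
c_6 = 2
s_6 = 1
b_7 = 2.5
c_7 = 6.5
s_7 = 0.5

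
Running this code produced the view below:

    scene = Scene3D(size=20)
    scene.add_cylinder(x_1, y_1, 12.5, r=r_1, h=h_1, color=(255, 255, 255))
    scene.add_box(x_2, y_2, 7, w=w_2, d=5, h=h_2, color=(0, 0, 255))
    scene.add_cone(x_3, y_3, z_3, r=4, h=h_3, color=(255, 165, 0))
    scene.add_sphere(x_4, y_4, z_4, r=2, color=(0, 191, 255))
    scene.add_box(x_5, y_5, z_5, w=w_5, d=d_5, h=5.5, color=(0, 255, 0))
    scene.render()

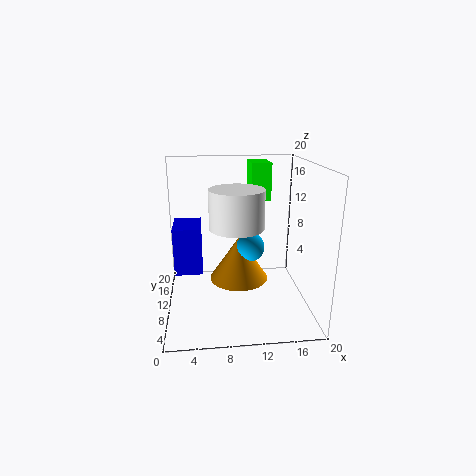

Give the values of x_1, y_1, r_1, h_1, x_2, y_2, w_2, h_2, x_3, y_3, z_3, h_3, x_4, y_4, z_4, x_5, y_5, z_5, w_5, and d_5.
x_1 = 9.5, y_1 = 7, r_1 = 3.5, h_1 = 5, x_2 = 1.5, y_2 = 5.5, w_2 = 3.5, h_2 = 6, x_3 = 10, y_3 = 9, z_3 = 4.5, h_3 = 6, x_4 = 11.5, y_4 = 9, z_4 = 9, x_5 = 12.5, y_5 = 14.5, z_5 = 14, w_5 = 3, d_5 = 5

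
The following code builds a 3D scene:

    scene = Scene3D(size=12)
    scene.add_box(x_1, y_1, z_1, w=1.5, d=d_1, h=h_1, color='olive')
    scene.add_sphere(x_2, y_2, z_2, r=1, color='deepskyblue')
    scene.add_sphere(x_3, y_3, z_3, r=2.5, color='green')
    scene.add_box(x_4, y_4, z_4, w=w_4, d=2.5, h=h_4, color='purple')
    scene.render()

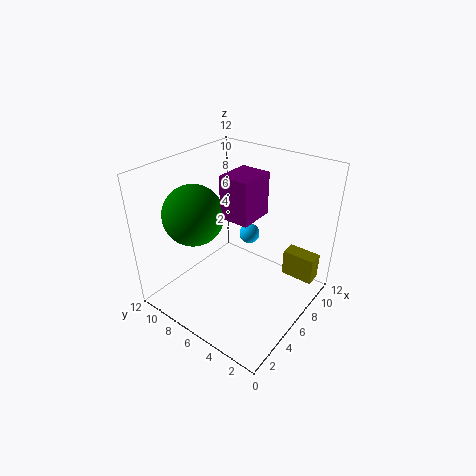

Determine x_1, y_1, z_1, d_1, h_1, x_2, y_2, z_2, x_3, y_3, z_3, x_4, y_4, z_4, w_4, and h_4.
x_1 = 10.5
y_1 = 1
z_1 = 0.5
d_1 = 3
h_1 = 2.5
x_2 = 10.5
y_2 = 8
z_2 = 3.5
x_3 = 4
y_3 = 9
z_3 = 8
x_4 = 5
y_4 = 4.5
z_4 = 8
w_4 = 3
h_4 = 3.5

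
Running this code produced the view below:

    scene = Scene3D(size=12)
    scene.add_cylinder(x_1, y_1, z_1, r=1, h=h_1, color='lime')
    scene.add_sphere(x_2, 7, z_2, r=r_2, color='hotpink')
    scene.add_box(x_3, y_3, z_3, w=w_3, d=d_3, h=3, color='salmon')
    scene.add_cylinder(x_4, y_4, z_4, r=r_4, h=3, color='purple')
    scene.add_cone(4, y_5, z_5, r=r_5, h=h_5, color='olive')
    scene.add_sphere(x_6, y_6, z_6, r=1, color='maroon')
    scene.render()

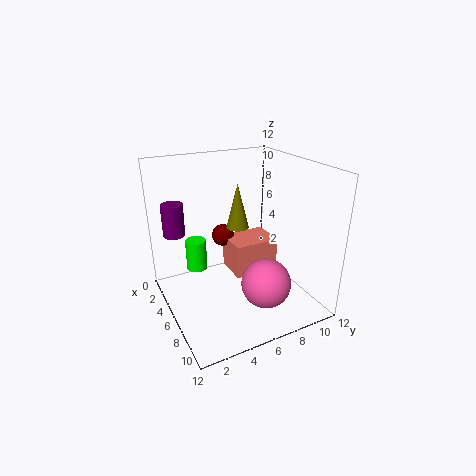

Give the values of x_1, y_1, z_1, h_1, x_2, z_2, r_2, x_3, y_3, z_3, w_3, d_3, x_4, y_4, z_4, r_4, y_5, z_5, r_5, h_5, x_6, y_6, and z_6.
x_1 = 1
y_1 = 4
z_1 = 1
h_1 = 3
x_2 = 9
z_2 = 3
r_2 = 2
x_3 = 3
y_3 = 6
z_3 = 2
w_3 = 3
d_3 = 4
x_4 = 1
y_4 = 2
z_4 = 5
r_4 = 1
y_5 = 7
z_5 = 6
r_5 = 1
h_5 = 4
x_6 = 3
y_6 = 6
z_6 = 5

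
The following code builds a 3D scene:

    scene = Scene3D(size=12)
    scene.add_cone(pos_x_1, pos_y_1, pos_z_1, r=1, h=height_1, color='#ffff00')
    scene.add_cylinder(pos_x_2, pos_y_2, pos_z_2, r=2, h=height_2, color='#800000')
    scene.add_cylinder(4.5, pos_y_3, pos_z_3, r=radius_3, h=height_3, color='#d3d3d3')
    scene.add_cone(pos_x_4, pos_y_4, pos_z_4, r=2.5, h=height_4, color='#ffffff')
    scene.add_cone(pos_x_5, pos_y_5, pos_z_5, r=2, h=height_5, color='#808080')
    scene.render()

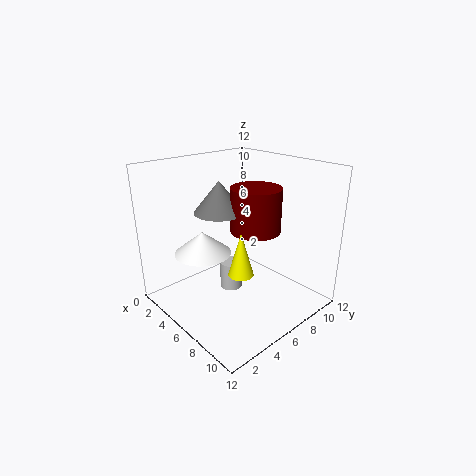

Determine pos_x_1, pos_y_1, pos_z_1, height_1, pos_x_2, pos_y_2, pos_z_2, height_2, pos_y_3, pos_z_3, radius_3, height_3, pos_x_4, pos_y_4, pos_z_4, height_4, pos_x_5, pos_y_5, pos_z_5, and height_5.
pos_x_1 = 8; pos_y_1 = 4.5; pos_z_1 = 4; height_1 = 3.5; pos_x_2 = 7.5; pos_y_2 = 6.5; pos_z_2 = 7; height_2 = 3.5; pos_y_3 = 6.5; pos_z_3 = 0.5; radius_3 = 1; height_3 = 2.5; pos_x_4 = 3; pos_y_4 = 4.5; pos_z_4 = 4; height_4 = 2; pos_x_5 = 5.5; pos_y_5 = 4.5; pos_z_5 = 8.5; height_5 = 2.5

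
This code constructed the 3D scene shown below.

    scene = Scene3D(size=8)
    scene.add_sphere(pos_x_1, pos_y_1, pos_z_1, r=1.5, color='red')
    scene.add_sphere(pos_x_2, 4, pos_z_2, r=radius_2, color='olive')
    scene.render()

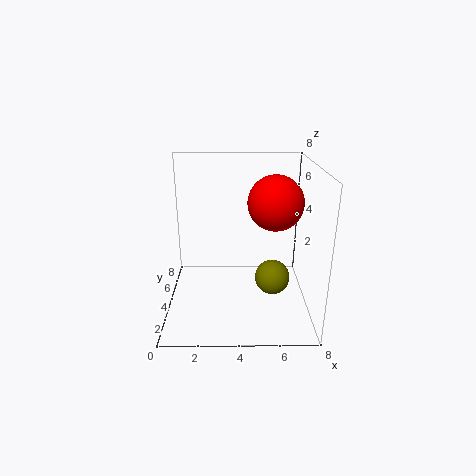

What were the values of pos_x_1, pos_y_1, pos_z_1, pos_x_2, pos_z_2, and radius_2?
pos_x_1 = 6, pos_y_1 = 4, pos_z_1 = 6, pos_x_2 = 6, pos_z_2 = 1.5, radius_2 = 1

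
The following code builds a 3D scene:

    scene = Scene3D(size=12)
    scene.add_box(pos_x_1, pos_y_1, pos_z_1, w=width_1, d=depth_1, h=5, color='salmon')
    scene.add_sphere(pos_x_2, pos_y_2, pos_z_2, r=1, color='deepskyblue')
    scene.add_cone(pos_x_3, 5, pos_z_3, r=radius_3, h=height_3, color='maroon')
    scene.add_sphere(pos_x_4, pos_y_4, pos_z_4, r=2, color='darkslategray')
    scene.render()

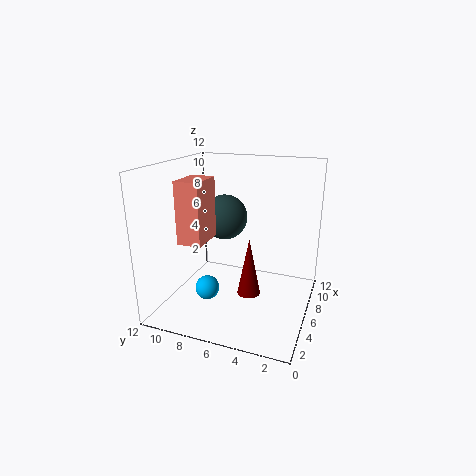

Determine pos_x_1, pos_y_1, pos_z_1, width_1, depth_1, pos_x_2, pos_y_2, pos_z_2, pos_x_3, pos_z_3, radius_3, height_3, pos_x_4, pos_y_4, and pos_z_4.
pos_x_1 = 3; pos_y_1 = 8; pos_z_1 = 6; width_1 = 3; depth_1 = 2; pos_x_2 = 4; pos_y_2 = 8; pos_z_2 = 2; pos_x_3 = 6; pos_z_3 = 1; radius_3 = 1; height_3 = 5; pos_x_4 = 8; pos_y_4 = 8; pos_z_4 = 7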